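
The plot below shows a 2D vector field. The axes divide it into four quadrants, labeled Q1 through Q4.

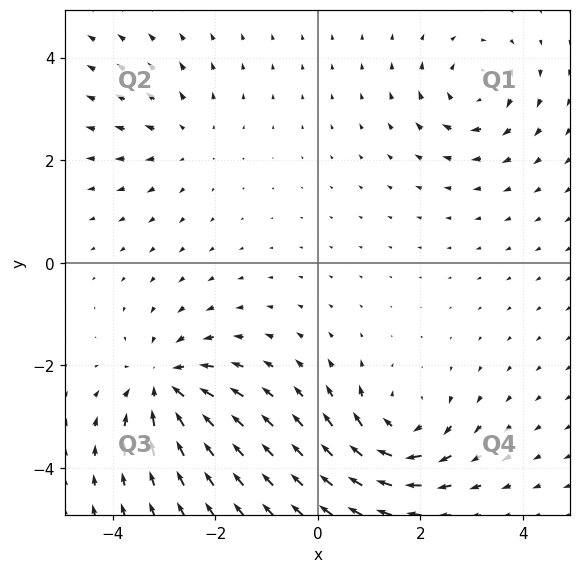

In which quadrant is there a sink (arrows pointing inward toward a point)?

Q3

The sink sits at approximately (-3.0, -2.4), which lies in quadrant Q3. The divergence there is about -5, negative as expected for a sink.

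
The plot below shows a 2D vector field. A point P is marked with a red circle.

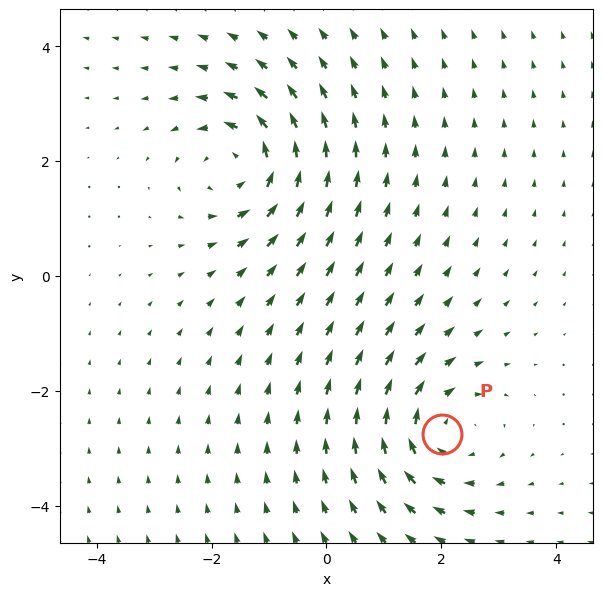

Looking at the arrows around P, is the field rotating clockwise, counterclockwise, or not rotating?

Near P at (2.0, -2.7) the arrows circulate clockwise. The curl (z-component) there is about -4; negative curl means clockwise rotation.

clockwise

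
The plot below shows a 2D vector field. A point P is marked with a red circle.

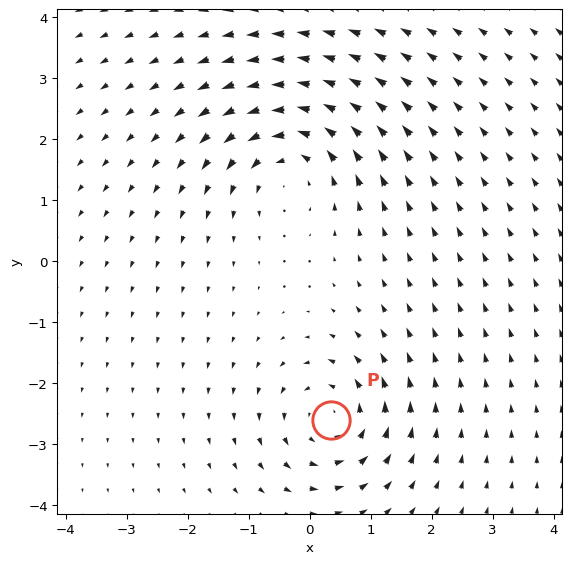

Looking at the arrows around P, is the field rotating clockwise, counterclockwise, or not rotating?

counterclockwise

Near P at (0.3, -2.6) the arrows circulate counterclockwise. The curl (z-component) there is about +4; positive curl means counterclockwise rotation.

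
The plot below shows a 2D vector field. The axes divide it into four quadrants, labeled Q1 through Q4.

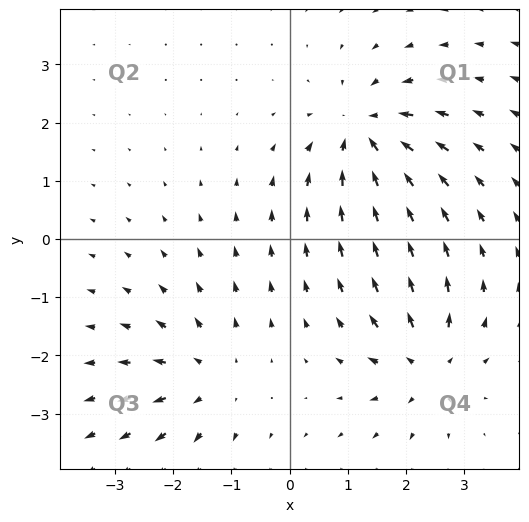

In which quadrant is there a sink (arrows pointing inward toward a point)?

Q1

The sink sits at approximately (1.3, 1.8), which lies in quadrant Q1. The divergence there is about -5, negative as expected for a sink.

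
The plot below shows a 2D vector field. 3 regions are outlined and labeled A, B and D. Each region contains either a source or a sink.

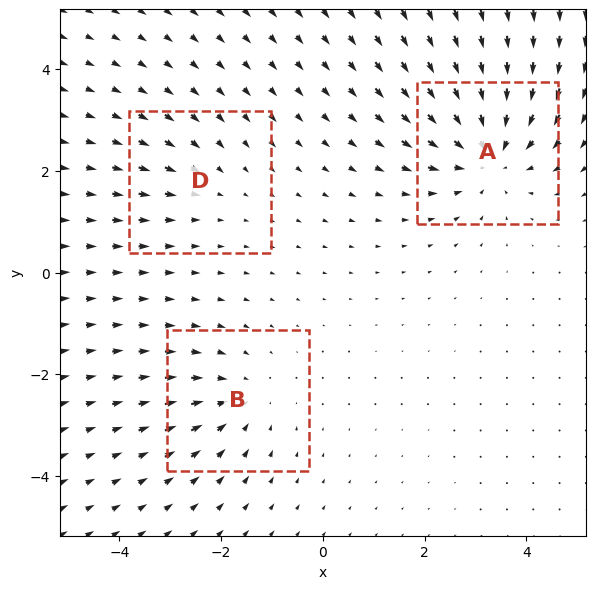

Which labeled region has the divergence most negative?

A

Divergence at each region's feature centre — A: about -5, B: about -3, D: about -2. Region A is most negative.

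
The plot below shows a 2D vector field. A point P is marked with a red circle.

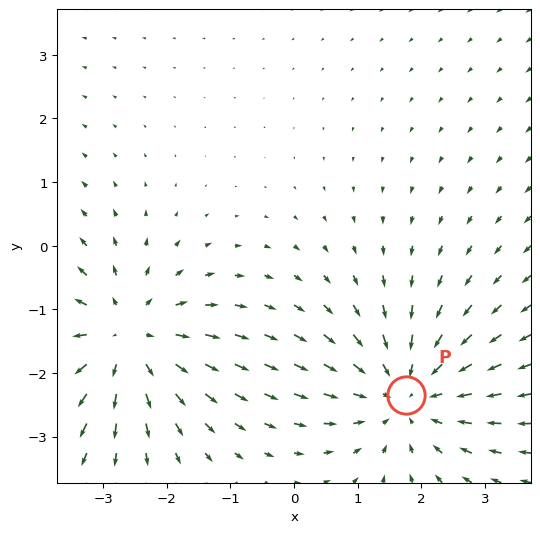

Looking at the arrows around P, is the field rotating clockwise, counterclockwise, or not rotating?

not rotating

Near P at (1.8, -2.4) the arrows show no circulation. The curl there is ≈0.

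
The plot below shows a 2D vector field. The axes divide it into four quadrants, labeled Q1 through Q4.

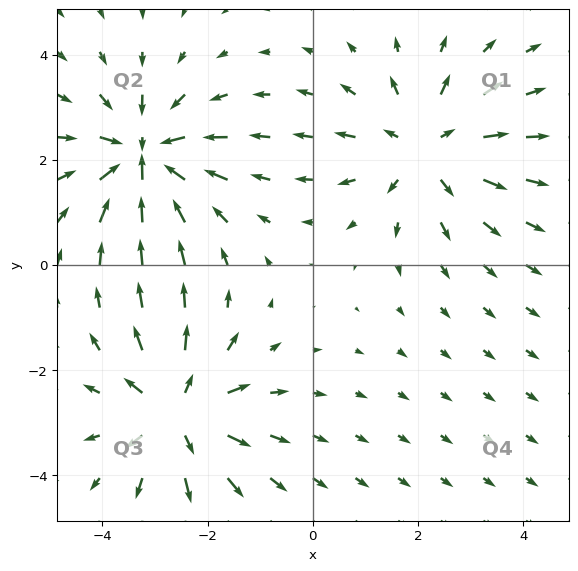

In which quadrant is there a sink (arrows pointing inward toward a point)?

Q2

The sink sits at approximately (-3.2, 2.1), which lies in quadrant Q2. The divergence there is about -4, negative as expected for a sink.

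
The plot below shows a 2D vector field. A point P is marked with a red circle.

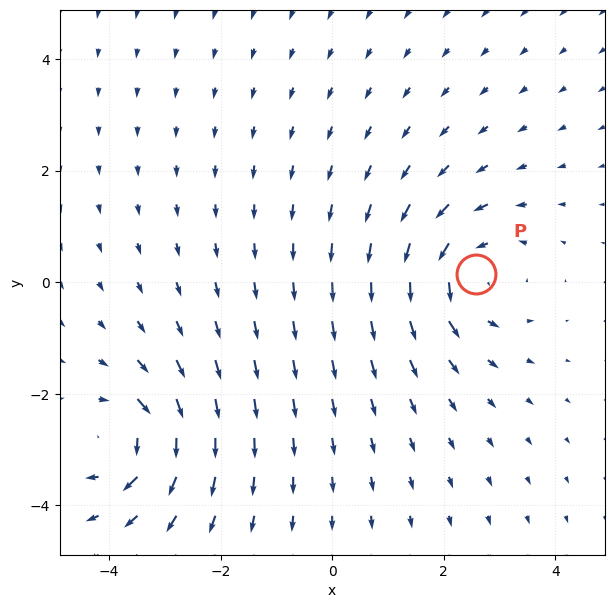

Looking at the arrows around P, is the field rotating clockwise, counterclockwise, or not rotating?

counterclockwise

Near P at (2.6, 0.1) the arrows circulate counterclockwise. The curl (z-component) there is about +4; positive curl means counterclockwise rotation.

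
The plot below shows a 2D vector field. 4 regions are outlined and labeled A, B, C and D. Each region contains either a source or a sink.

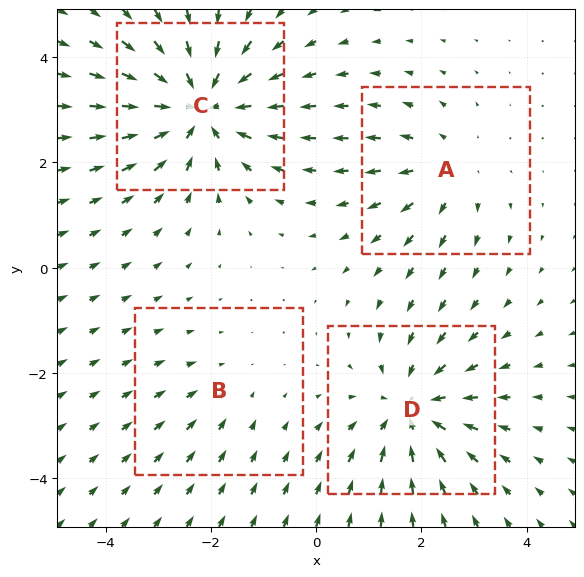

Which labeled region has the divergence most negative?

Divergence at each region's feature centre — A: about +3, B: about -2, C: about -6, D: about -5. Region C is most negative.

C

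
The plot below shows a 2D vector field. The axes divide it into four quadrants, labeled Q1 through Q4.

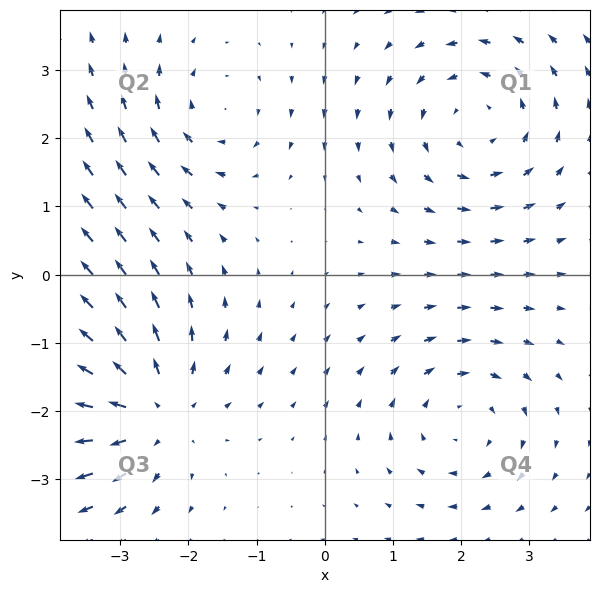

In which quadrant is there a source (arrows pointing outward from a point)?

Q3

The source sits at approximately (-2.6, -2.0), which lies in quadrant Q3. The divergence there is about +4, positive as expected for a source.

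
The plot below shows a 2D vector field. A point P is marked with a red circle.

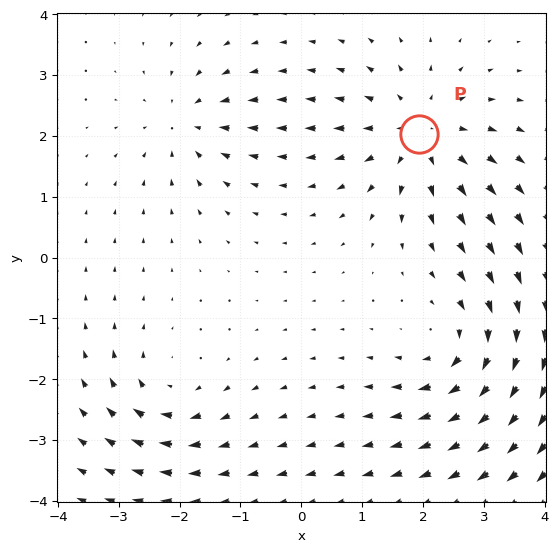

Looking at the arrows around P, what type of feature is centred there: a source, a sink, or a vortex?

source

At P (1.9, 2.0) the arrows spread outward. Divergence about +5, curl ≈0 — positive divergence with near-zero curl is a source.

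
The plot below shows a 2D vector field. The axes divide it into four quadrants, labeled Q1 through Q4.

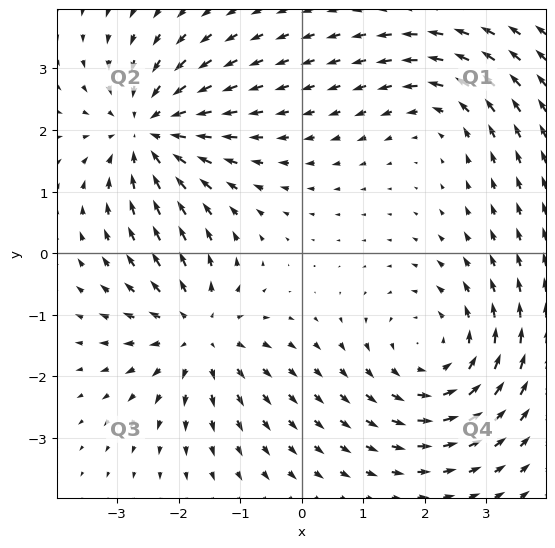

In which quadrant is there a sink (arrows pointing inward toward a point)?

The sink sits at approximately (-2.5, 2.0), which lies in quadrant Q2. The divergence there is about -5, negative as expected for a sink.

Q2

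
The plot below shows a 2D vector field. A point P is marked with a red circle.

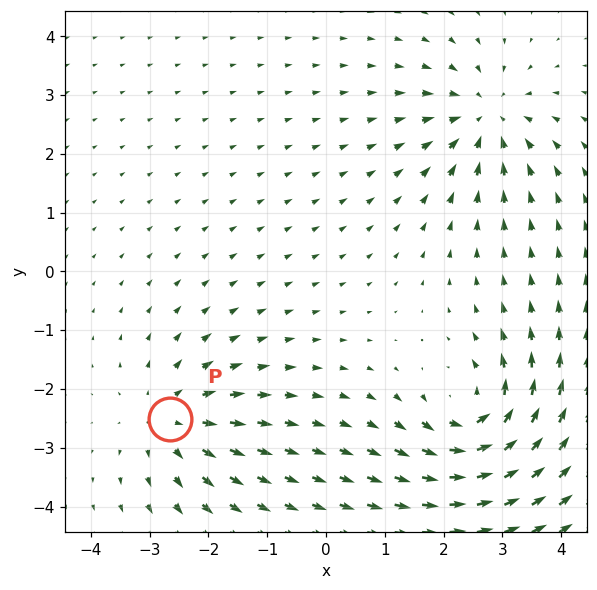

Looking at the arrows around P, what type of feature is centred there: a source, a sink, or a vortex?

source

At P (-2.6, -2.5) the arrows spread outward. Divergence about +4, curl ≈0 — positive divergence with near-zero curl is a source.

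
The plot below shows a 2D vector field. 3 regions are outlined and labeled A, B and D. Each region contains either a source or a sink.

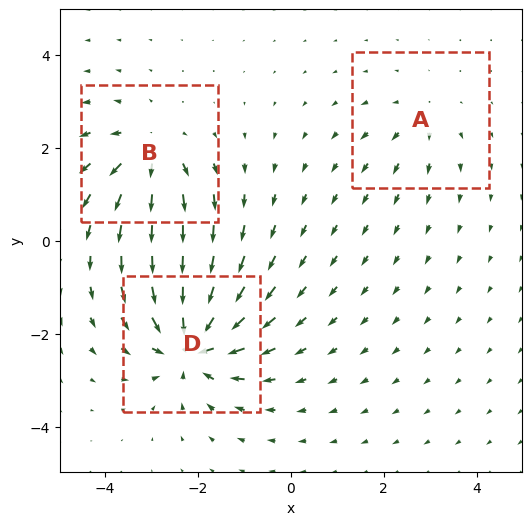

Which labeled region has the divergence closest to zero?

Divergence at each region's feature centre — A: about +2, B: about +4, D: about -6. Region A is closest to zero.

A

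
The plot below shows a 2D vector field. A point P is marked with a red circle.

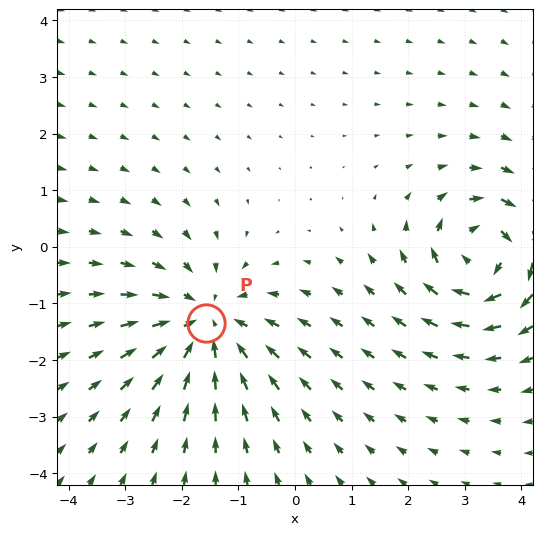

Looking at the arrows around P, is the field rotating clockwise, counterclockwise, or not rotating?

Near P at (-1.6, -1.3) the arrows show no circulation. The curl there is ≈0.

not rotating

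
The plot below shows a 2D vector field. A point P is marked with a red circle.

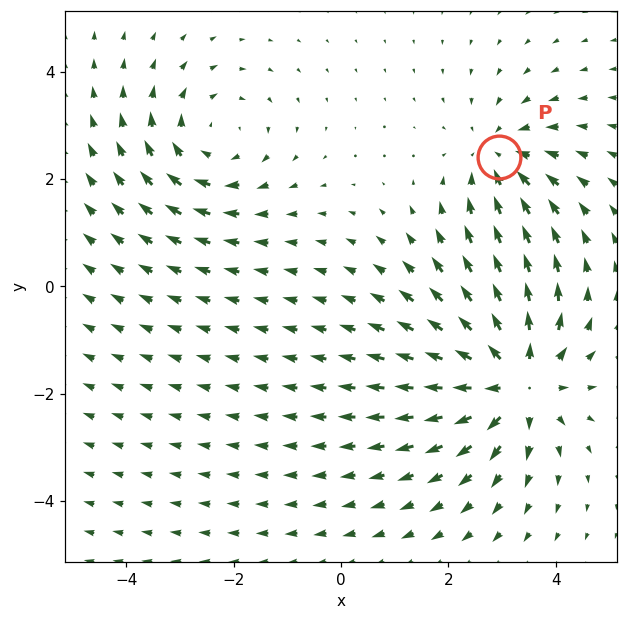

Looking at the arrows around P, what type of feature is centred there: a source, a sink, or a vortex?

sink

At P (2.9, 2.4) the arrows converge inward. Divergence about -3, curl ≈0 — negative divergence with near-zero curl is a sink.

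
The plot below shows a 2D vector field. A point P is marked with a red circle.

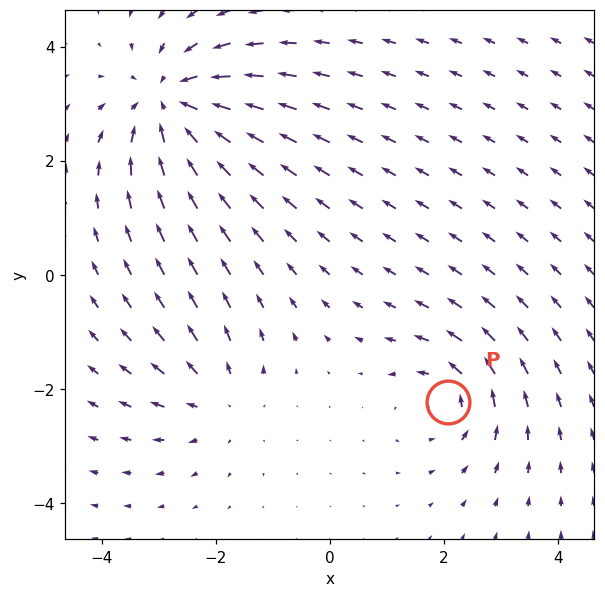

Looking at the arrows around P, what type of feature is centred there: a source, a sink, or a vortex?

At P (2.1, -2.2) the arrows circulate counterclockwise. Divergence ≈0, curl about +3 — near-zero divergence with nonzero curl is a vortex.

vortex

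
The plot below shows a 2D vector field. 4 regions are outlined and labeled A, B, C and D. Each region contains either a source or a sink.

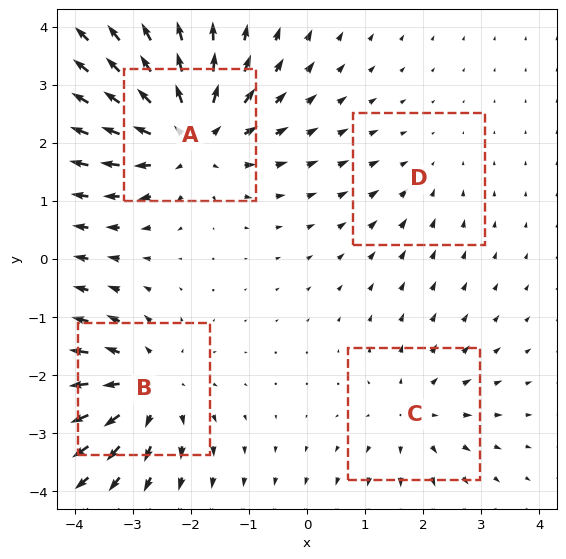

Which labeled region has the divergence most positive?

A

Divergence at each region's feature centre — A: about +7, B: about +5, C: about +3, D: about -2. Region A is most positive.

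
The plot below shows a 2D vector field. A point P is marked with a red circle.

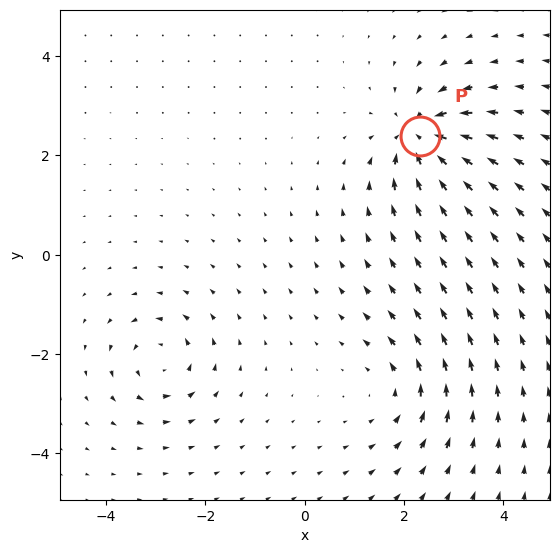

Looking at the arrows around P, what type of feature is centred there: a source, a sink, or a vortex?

sink

At P (2.3, 2.4) the arrows converge inward. Divergence about -7, curl ≈0 — negative divergence with near-zero curl is a sink.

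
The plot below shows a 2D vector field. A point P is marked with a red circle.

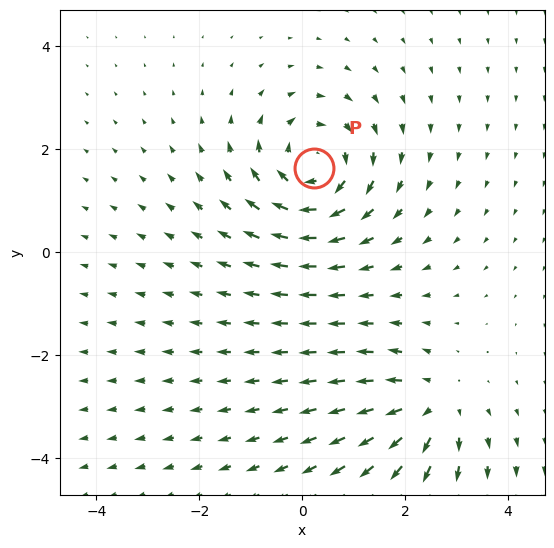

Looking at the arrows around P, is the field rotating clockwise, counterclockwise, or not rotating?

clockwise

Near P at (0.2, 1.6) the arrows circulate clockwise. The curl (z-component) there is about -4; negative curl means clockwise rotation.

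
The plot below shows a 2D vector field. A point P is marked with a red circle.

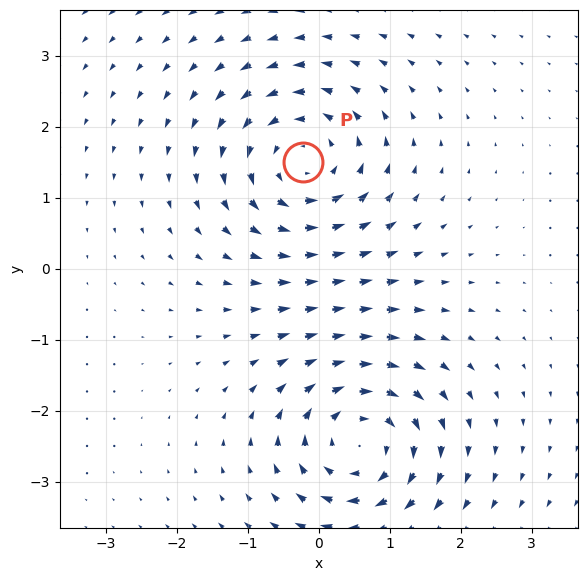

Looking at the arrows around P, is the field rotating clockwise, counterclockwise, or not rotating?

Near P at (-0.2, 1.5) the arrows circulate counterclockwise. The curl (z-component) there is about +4; positive curl means counterclockwise rotation.

counterclockwise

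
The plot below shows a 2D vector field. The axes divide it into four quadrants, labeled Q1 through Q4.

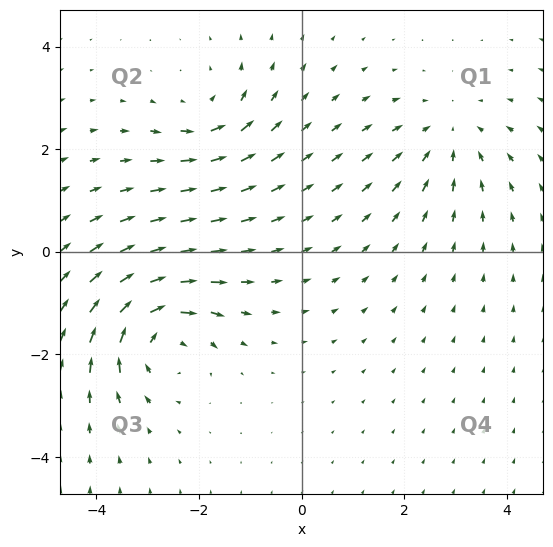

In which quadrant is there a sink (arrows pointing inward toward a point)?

The sink sits at approximately (2.9, 2.3), which lies in quadrant Q1. The divergence there is about -3, negative as expected for a sink.

Q1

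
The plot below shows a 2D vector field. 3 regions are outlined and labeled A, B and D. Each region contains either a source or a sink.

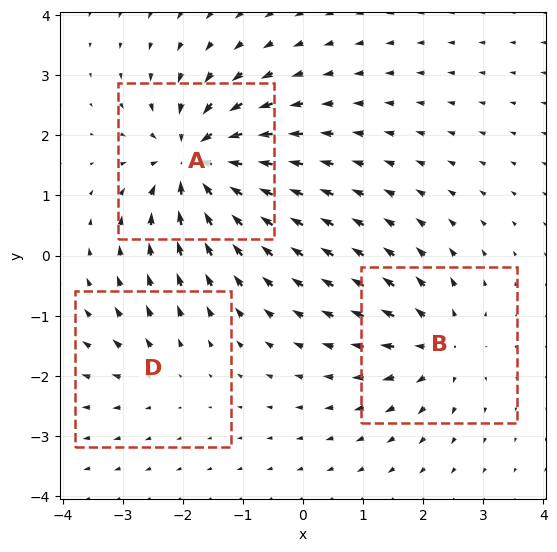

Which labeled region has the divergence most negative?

Divergence at each region's feature centre — A: about -6, B: about +4, D: about +2. Region A is most negative.

A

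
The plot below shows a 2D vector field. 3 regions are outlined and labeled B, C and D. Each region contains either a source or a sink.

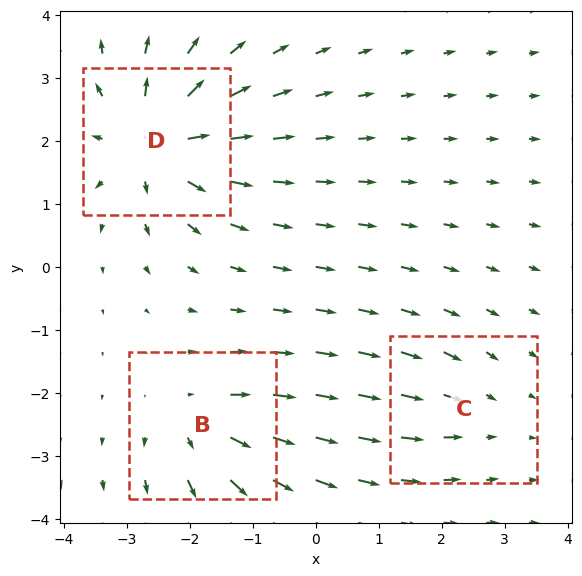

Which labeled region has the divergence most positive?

Divergence at each region's feature centre — B: about +4, C: about -2, D: about +6. Region D is most positive.

D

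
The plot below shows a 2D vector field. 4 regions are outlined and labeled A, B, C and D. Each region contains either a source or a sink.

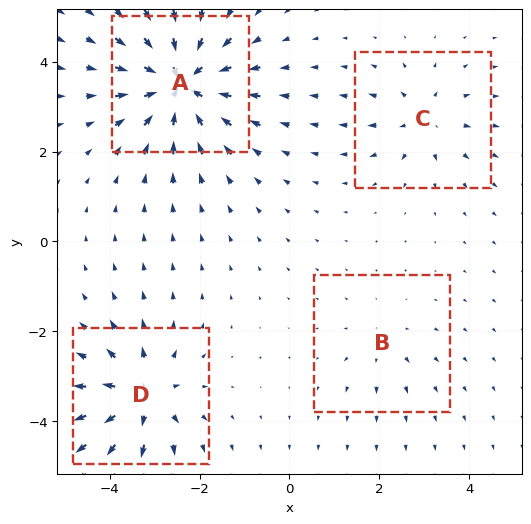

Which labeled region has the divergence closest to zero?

B

Divergence at each region's feature centre — A: about -8, B: about +2, C: about +4, D: about +6. Region B is closest to zero.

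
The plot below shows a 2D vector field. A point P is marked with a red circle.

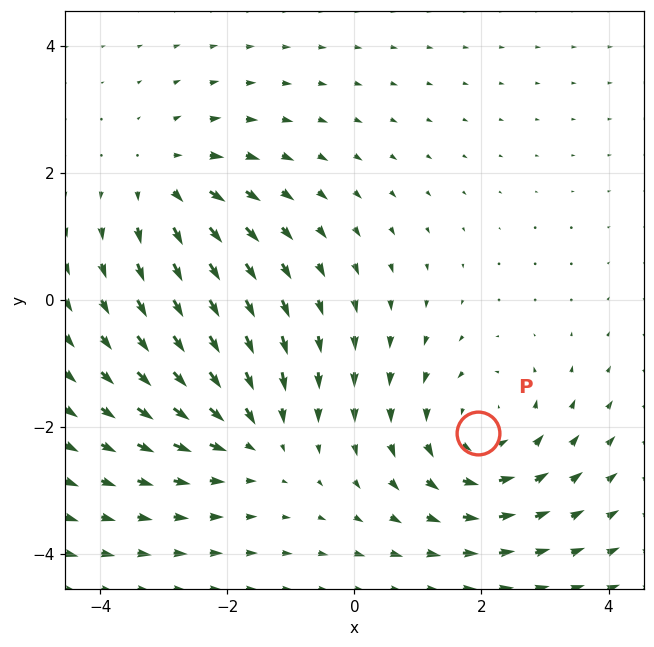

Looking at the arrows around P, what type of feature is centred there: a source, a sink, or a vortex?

At P (1.9, -2.1) the arrows circulate counterclockwise. Divergence ≈0, curl about +3 — near-zero divergence with nonzero curl is a vortex.

vortex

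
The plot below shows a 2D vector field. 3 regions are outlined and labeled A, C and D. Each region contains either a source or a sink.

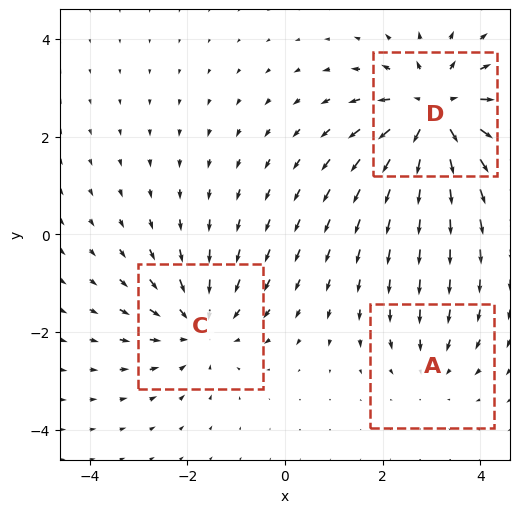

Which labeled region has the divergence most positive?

Divergence at each region's feature centre — A: about -2, C: about -3, D: about +4. Region D is most positive.

D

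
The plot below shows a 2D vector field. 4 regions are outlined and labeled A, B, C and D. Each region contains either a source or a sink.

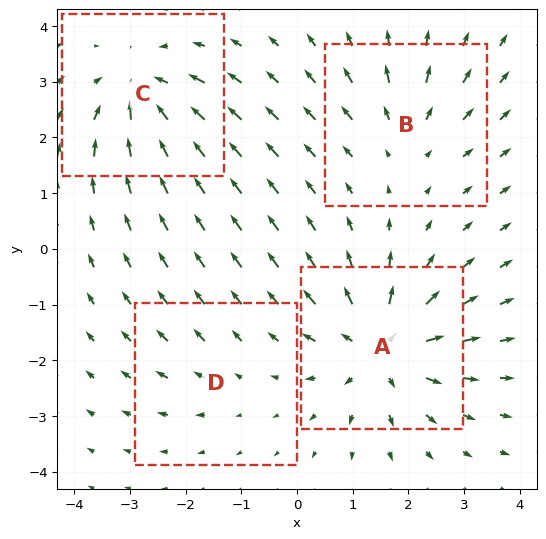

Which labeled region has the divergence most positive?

Divergence at each region's feature centre — A: about +7, B: about +3, C: about -5, D: about +2. Region A is most positive.

A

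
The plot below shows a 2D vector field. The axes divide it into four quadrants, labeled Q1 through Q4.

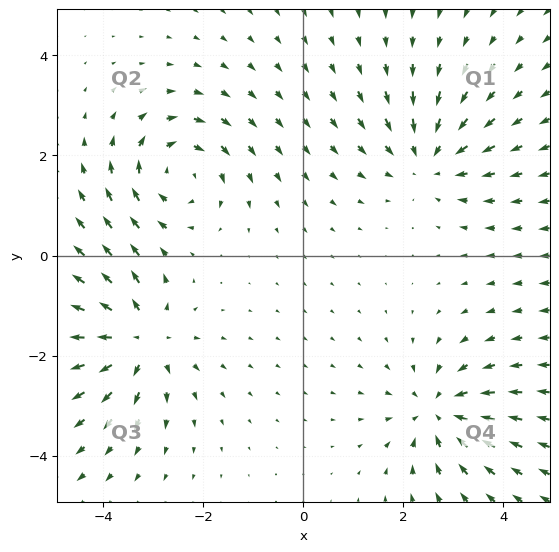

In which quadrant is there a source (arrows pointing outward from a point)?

Q3

The source sits at approximately (-3.3, -1.7), which lies in quadrant Q3. The divergence there is about +5, positive as expected for a source.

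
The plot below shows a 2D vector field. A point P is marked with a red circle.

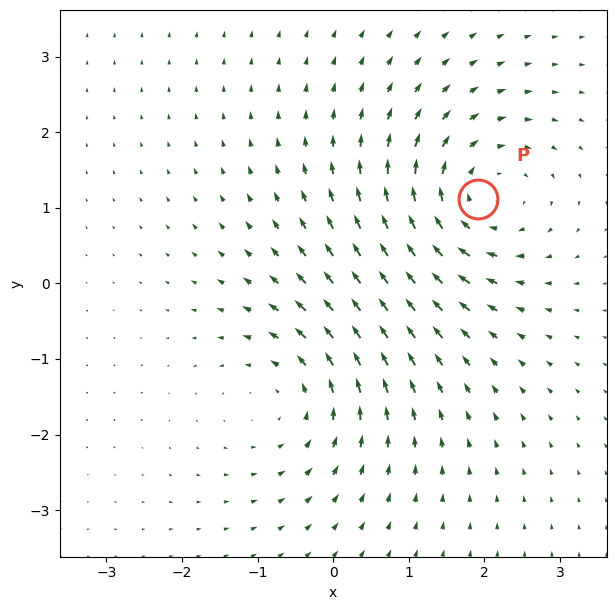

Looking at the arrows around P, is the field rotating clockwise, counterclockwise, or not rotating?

clockwise

Near P at (1.9, 1.1) the arrows circulate clockwise. The curl (z-component) there is about -3; negative curl means clockwise rotation.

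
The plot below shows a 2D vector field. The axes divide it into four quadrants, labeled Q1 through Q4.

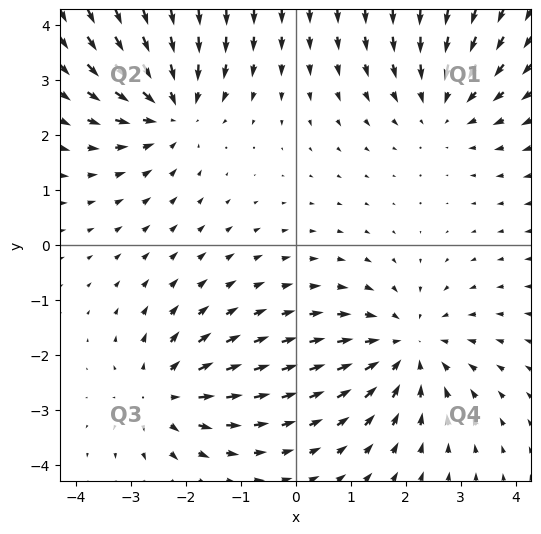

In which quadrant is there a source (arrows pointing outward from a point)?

Q3

The source sits at approximately (-2.4, -2.7), which lies in quadrant Q3. The divergence there is about +3, positive as expected for a source.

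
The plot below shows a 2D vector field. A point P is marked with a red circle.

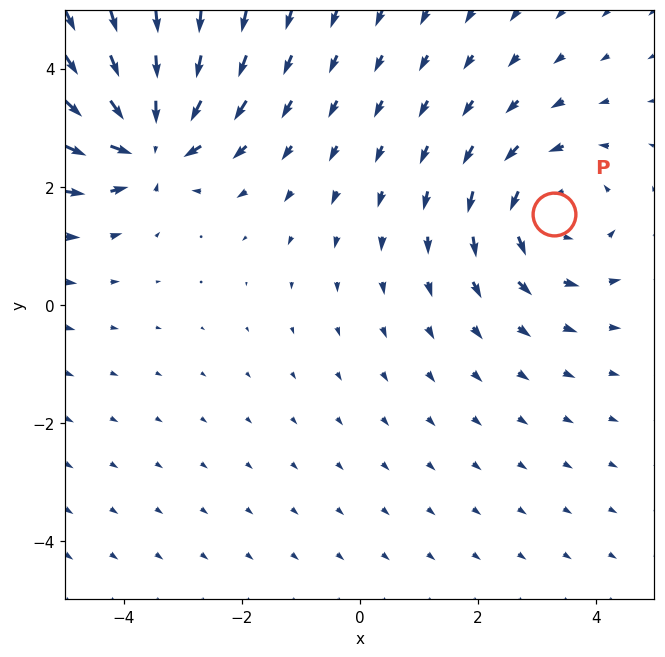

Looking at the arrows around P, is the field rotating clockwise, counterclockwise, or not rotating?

counterclockwise

Near P at (3.3, 1.5) the arrows circulate counterclockwise. The curl (z-component) there is about +3; positive curl means counterclockwise rotation.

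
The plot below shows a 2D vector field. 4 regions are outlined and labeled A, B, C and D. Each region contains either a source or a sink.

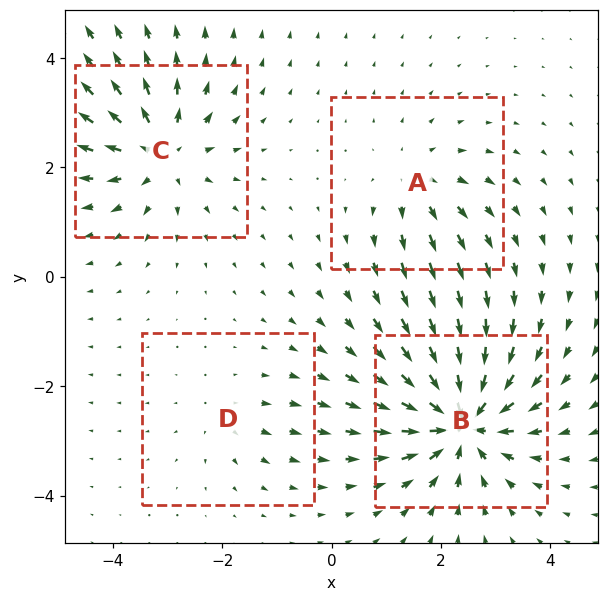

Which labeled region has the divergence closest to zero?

Divergence at each region's feature centre — A: about +4, B: about -8, C: about +6, D: about +2. Region D is closest to zero.

D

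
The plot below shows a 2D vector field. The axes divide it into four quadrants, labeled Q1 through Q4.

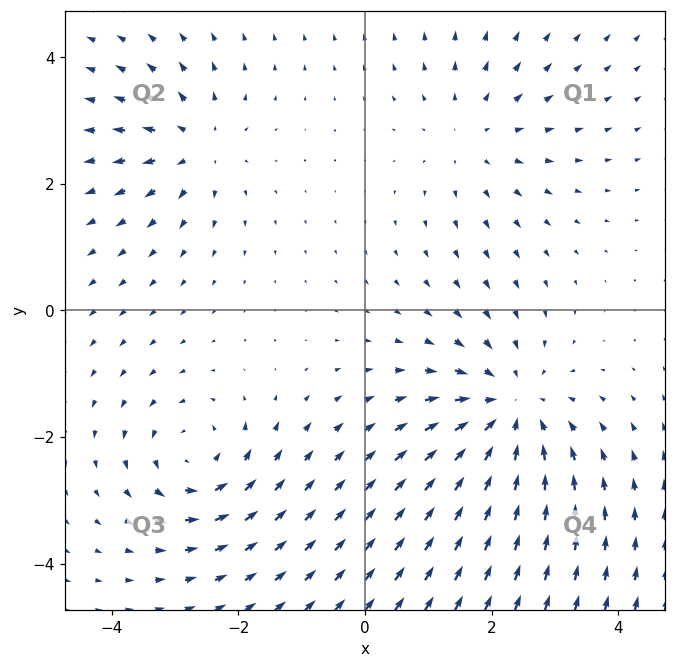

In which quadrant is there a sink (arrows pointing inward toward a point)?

The sink sits at approximately (2.3, -1.6), which lies in quadrant Q4. The divergence there is about -4, negative as expected for a sink.

Q4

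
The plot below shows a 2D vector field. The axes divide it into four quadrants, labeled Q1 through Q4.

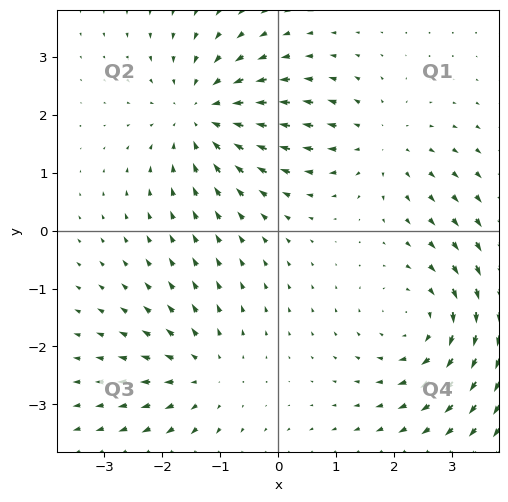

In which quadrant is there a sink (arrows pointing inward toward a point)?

Q2

The sink sits at approximately (-1.3, 2.0), which lies in quadrant Q2. The divergence there is about -4, negative as expected for a sink.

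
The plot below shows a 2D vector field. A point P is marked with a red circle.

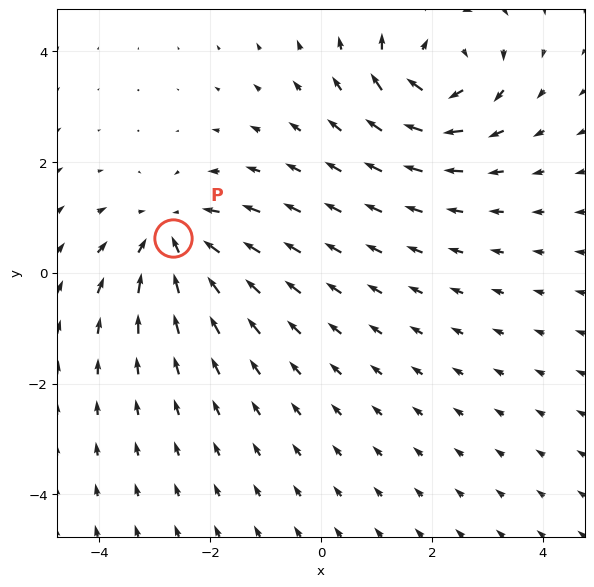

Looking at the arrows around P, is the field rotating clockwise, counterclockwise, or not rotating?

not rotating

Near P at (-2.7, 0.6) the arrows show no circulation. The curl there is ≈0.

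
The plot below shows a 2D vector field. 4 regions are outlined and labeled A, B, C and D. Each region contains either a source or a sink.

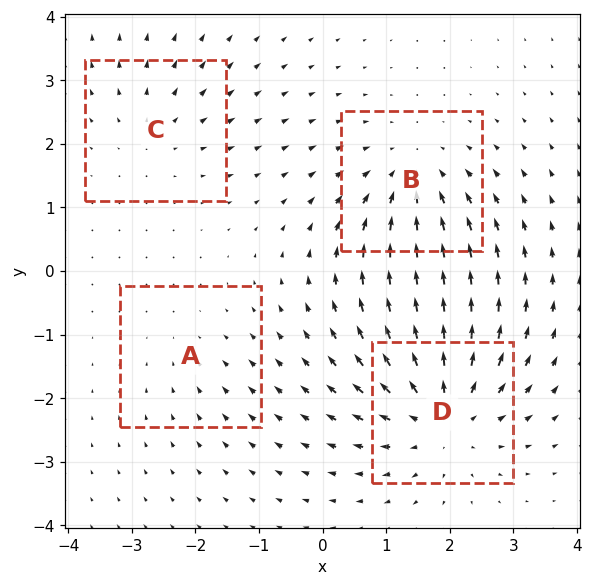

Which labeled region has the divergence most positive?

Divergence at each region's feature centre — A: about -2, B: about -4, C: about +3, D: about +6. Region D is most positive.

D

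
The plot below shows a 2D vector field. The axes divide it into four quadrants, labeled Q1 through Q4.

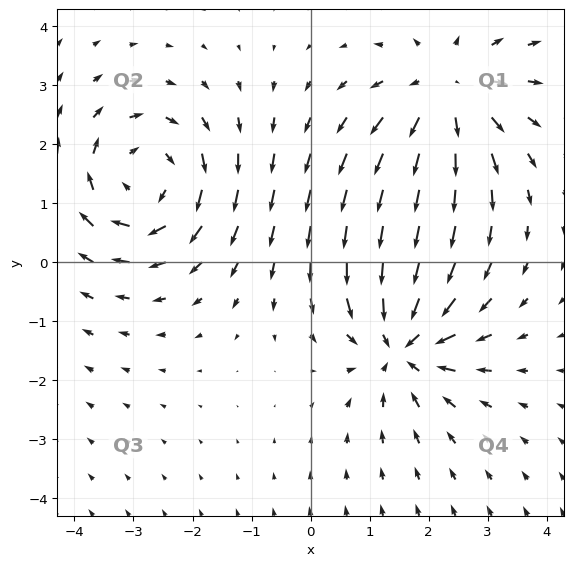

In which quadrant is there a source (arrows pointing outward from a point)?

The source sits at approximately (2.3, 2.9), which lies in quadrant Q1. The divergence there is about +3, positive as expected for a source.

Q1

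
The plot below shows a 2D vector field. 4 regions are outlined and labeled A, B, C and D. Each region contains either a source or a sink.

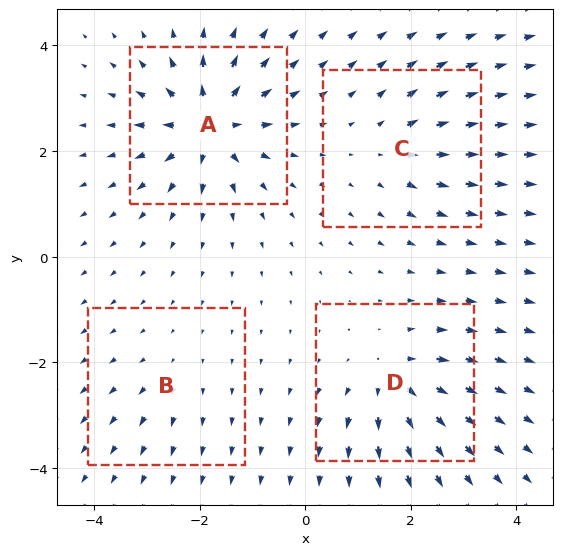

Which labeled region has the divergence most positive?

Divergence at each region's feature centre — A: about +9, B: about +2, C: about +4, D: about +6. Region A is most positive.

A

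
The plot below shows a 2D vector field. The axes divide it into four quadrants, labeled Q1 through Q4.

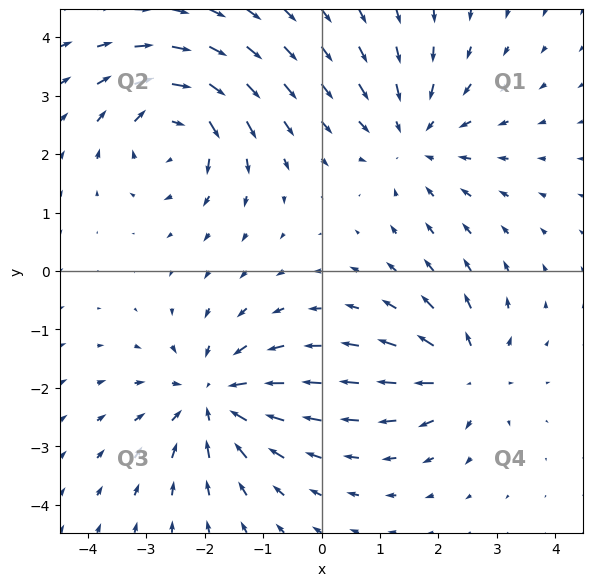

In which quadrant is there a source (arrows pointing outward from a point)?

Q4

The source sits at approximately (2.5, -1.8), which lies in quadrant Q4. The divergence there is about +5, positive as expected for a source.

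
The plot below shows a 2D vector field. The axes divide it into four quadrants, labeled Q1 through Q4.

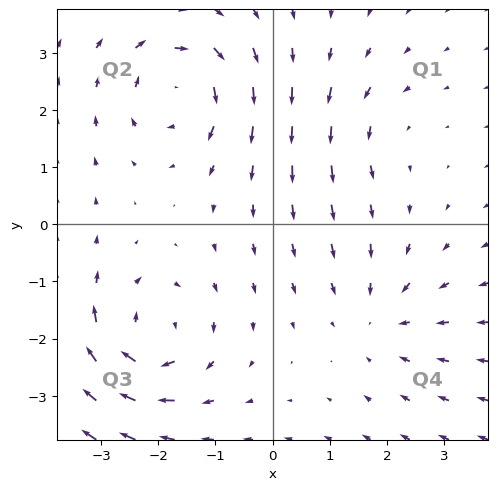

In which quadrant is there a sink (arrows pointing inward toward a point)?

The sink sits at approximately (1.9, -1.6), which lies in quadrant Q4. The divergence there is about -3, negative as expected for a sink.

Q4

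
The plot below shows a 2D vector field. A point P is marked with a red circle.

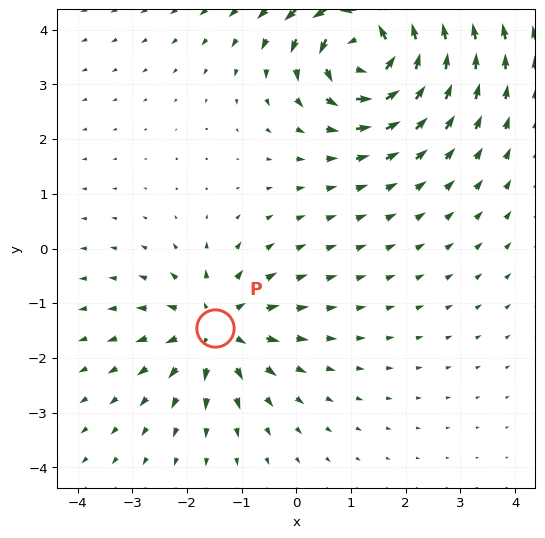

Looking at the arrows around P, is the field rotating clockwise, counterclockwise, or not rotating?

not rotating

Near P at (-1.5, -1.5) the arrows show no circulation. The curl there is ≈0.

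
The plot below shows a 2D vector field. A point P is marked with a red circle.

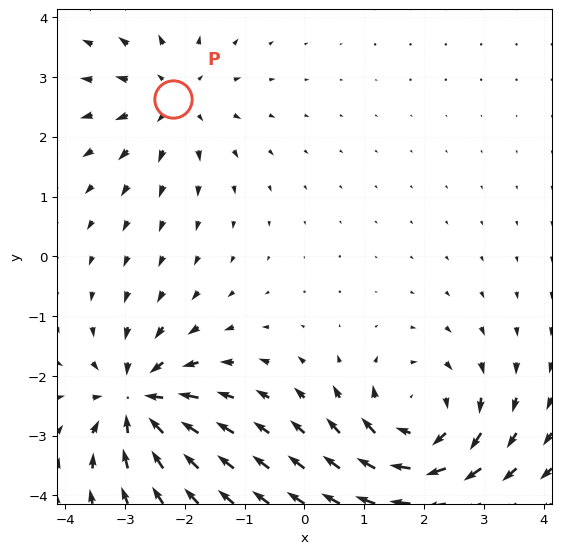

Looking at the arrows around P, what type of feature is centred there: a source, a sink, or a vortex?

source

At P (-2.2, 2.6) the arrows spread outward. Divergence about +3, curl ≈0 — positive divergence with near-zero curl is a source.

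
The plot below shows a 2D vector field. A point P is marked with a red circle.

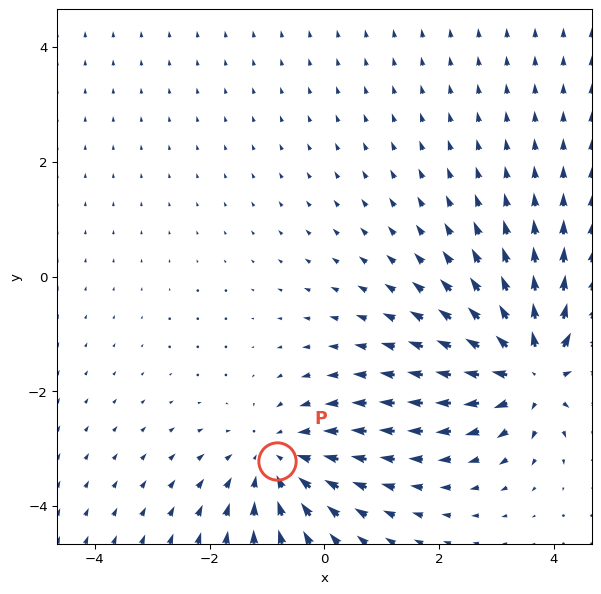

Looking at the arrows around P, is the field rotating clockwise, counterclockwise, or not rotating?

not rotating

Near P at (-0.8, -3.2) the arrows show no circulation. The curl there is ≈0.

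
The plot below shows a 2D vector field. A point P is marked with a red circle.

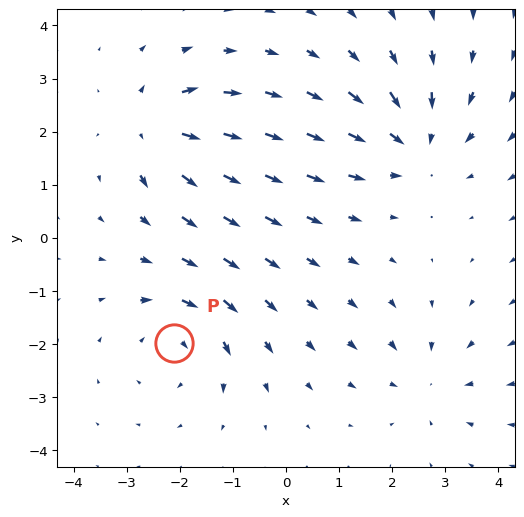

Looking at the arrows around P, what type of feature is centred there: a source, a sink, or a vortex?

vortex

At P (-2.1, -2.0) the arrows circulate clockwise. Divergence ≈0, curl about -4 — near-zero divergence with nonzero curl is a vortex.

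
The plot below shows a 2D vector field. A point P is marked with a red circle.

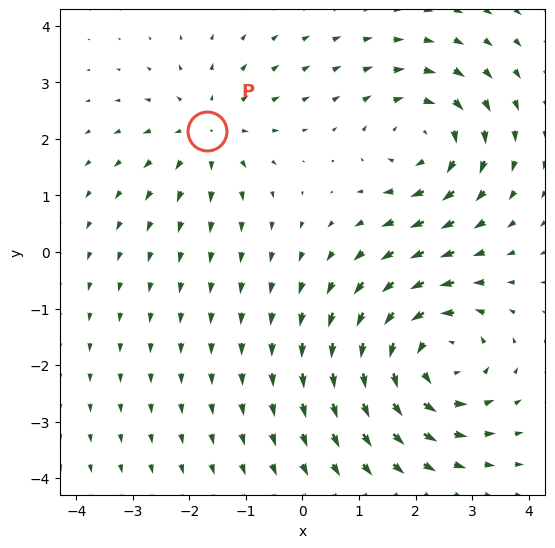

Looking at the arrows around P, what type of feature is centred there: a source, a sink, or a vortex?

At P (-1.7, 2.1) the arrows spread outward. Divergence about +3, curl ≈0 — positive divergence with near-zero curl is a source.

source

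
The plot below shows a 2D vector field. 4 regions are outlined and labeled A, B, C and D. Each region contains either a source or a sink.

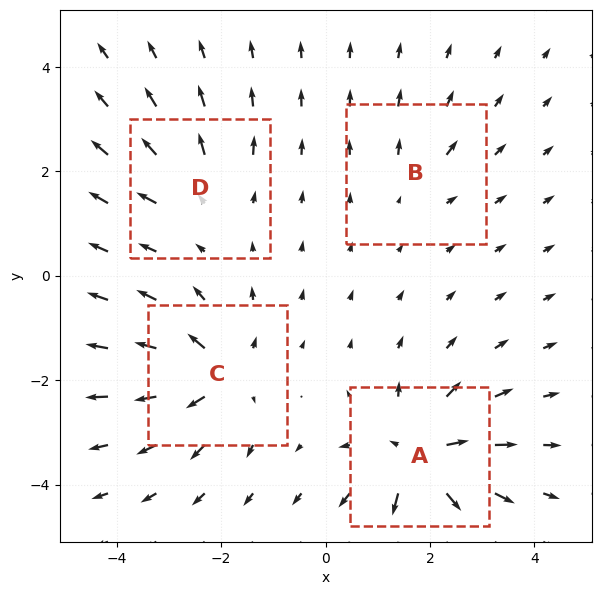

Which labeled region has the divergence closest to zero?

Divergence at each region's feature centre — A: about +8, B: about +3, C: about +7, D: about +4. Region B is closest to zero.

B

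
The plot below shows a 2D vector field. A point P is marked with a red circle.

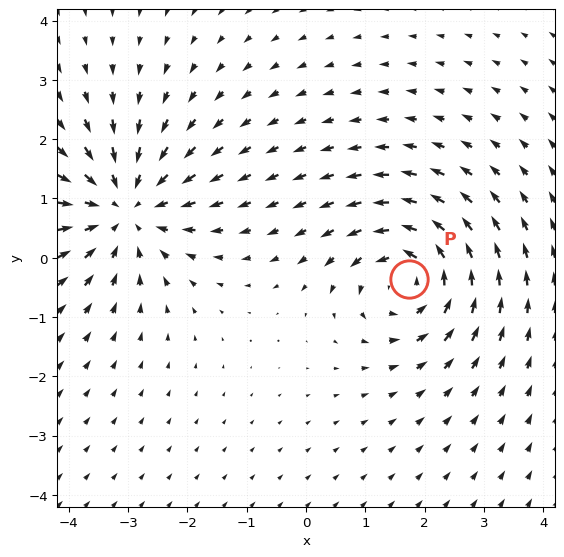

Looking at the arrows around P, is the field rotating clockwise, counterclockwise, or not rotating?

counterclockwise

Near P at (1.7, -0.4) the arrows circulate counterclockwise. The curl (z-component) there is about +5; positive curl means counterclockwise rotation.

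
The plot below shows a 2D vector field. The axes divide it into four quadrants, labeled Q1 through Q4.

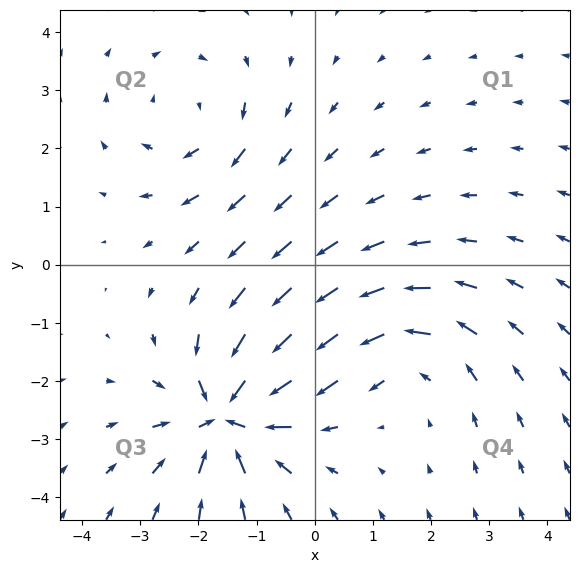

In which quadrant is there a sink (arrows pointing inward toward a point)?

The sink sits at approximately (-1.5, -2.6), which lies in quadrant Q3. The divergence there is about -6, negative as expected for a sink.

Q3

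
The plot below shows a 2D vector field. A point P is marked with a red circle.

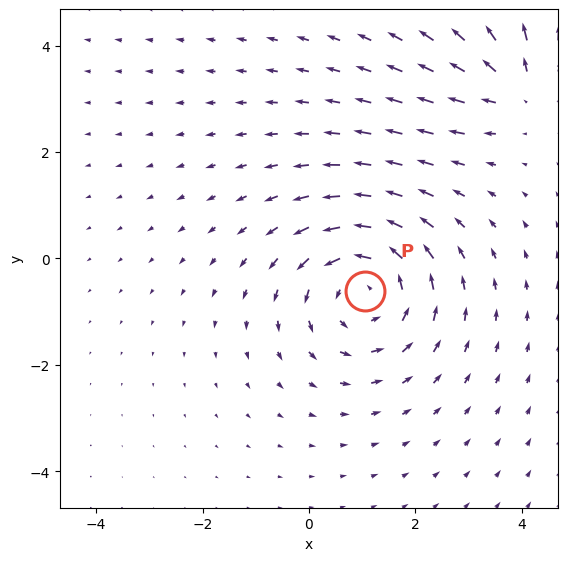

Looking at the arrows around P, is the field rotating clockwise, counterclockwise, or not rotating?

Near P at (1.1, -0.6) the arrows circulate counterclockwise. The curl (z-component) there is about +4; positive curl means counterclockwise rotation.

counterclockwise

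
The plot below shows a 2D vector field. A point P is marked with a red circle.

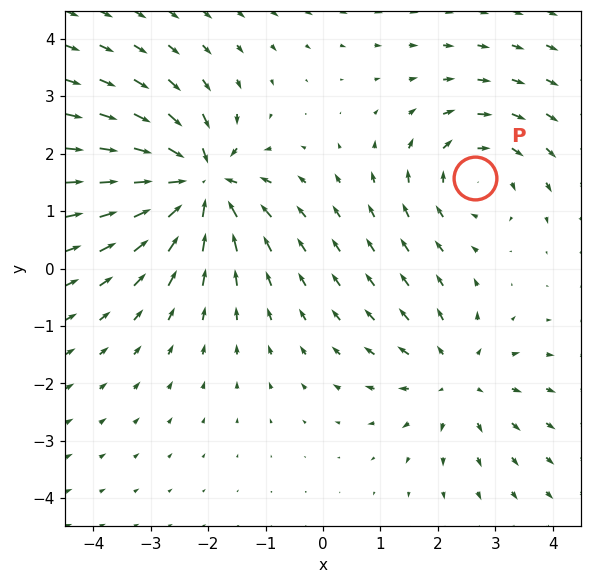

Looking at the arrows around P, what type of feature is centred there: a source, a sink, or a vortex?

At P (2.6, 1.6) the arrows circulate clockwise. Divergence ≈0, curl about -3 — near-zero divergence with nonzero curl is a vortex.

vortex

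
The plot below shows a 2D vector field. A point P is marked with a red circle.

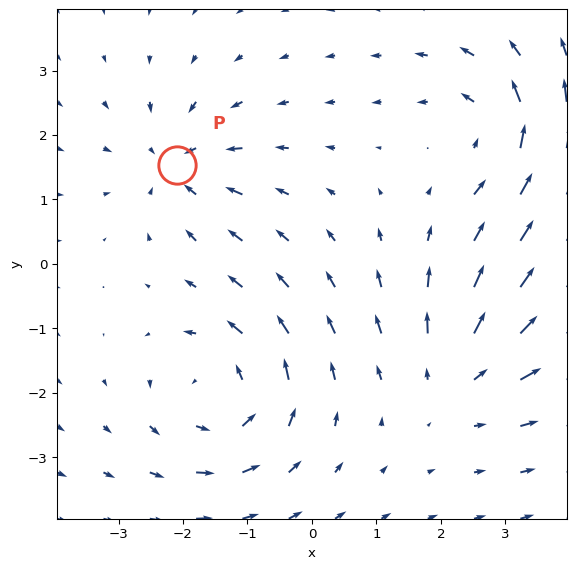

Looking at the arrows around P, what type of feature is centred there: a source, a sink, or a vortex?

sink

At P (-2.1, 1.5) the arrows converge inward. Divergence about -4, curl ≈0 — negative divergence with near-zero curl is a sink.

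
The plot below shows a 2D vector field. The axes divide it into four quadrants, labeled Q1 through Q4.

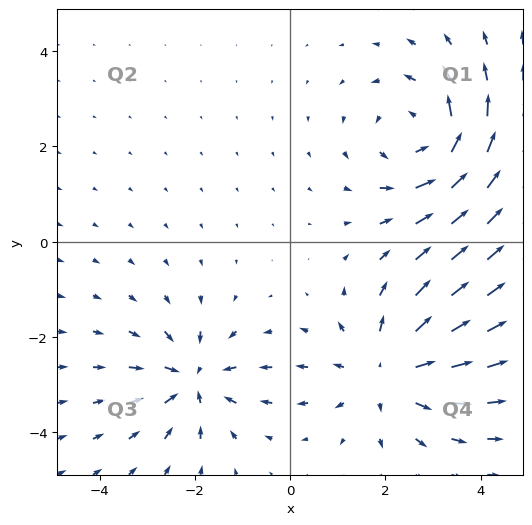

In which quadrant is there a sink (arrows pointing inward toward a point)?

Q3

The sink sits at approximately (-2.0, -2.9), which lies in quadrant Q3. The divergence there is about -5, negative as expected for a sink.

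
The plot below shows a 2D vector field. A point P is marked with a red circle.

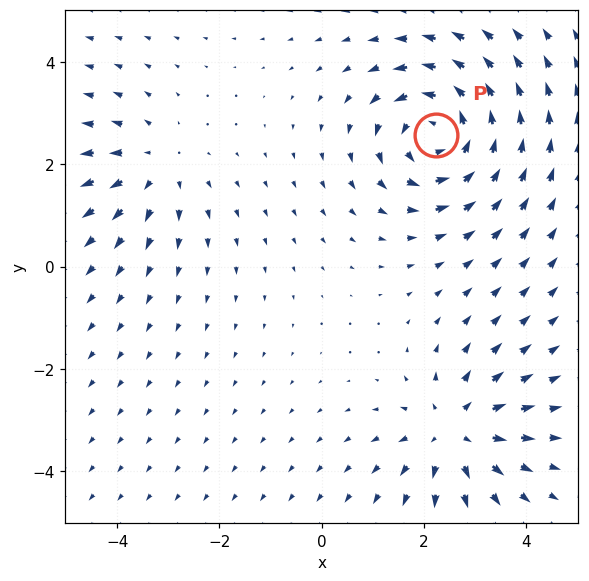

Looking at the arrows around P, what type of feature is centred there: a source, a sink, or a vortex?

At P (2.2, 2.6) the arrows circulate counterclockwise. Divergence ≈0, curl about +5 — near-zero divergence with nonzero curl is a vortex.

vortex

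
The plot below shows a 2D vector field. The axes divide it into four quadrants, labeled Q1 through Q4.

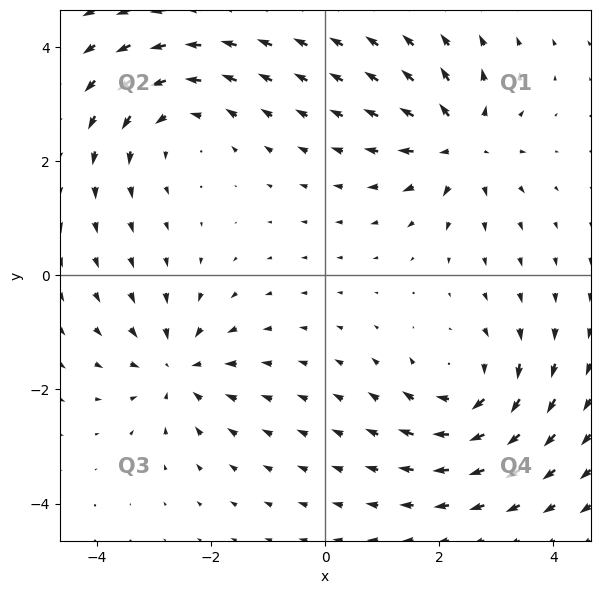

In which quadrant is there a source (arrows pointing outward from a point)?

The source sits at approximately (2.4, 2.3), which lies in quadrant Q1. The divergence there is about +5, positive as expected for a source.

Q1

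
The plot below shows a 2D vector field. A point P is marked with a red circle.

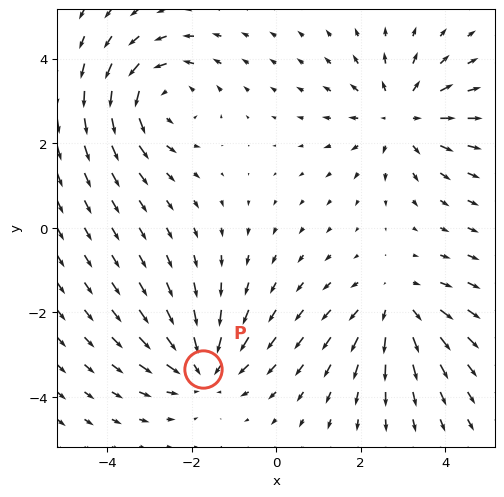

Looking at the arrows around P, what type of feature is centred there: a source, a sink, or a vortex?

sink

At P (-1.7, -3.3) the arrows converge inward. Divergence about -3, curl ≈0 — negative divergence with near-zero curl is a sink.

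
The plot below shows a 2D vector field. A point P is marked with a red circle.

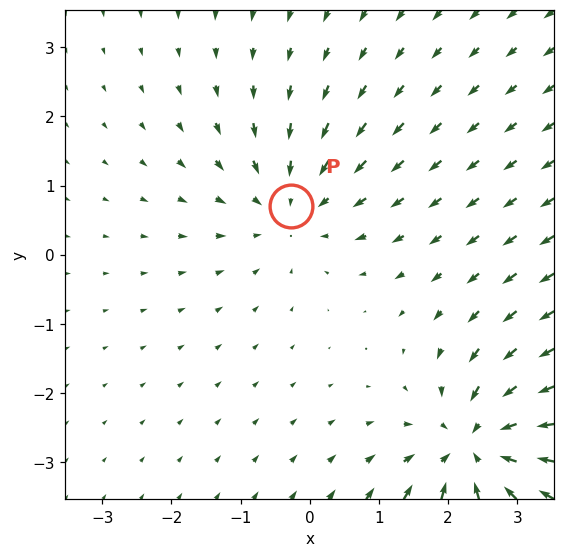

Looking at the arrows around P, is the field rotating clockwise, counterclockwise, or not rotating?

not rotating

Near P at (-0.3, 0.7) the arrows show no circulation. The curl there is ≈0.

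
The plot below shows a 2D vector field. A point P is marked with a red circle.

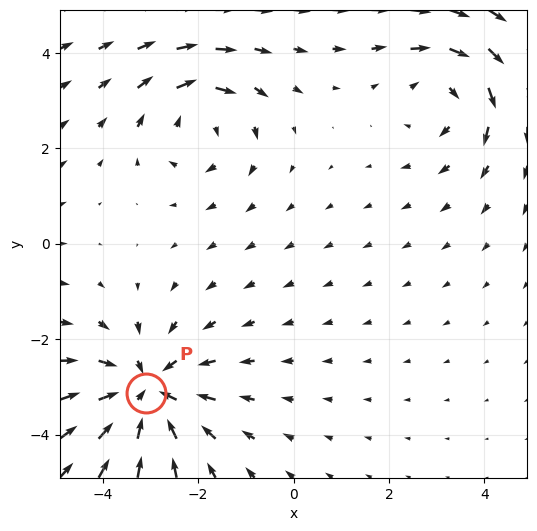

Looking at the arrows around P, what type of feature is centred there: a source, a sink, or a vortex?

At P (-3.1, -3.1) the arrows converge inward. Divergence about -4, curl ≈0 — negative divergence with near-zero curl is a sink.

sink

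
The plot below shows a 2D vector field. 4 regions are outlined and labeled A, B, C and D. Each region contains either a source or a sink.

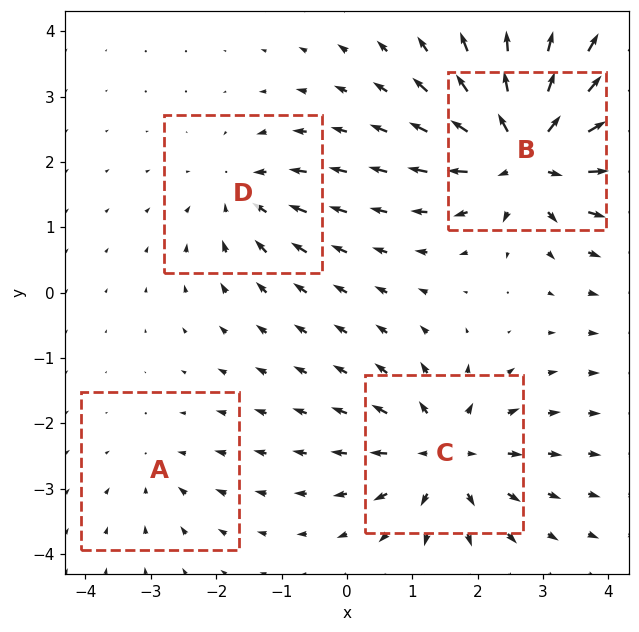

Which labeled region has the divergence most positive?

B

Divergence at each region's feature centre — A: about -2, B: about +8, C: about +6, D: about -4. Region B is most positive.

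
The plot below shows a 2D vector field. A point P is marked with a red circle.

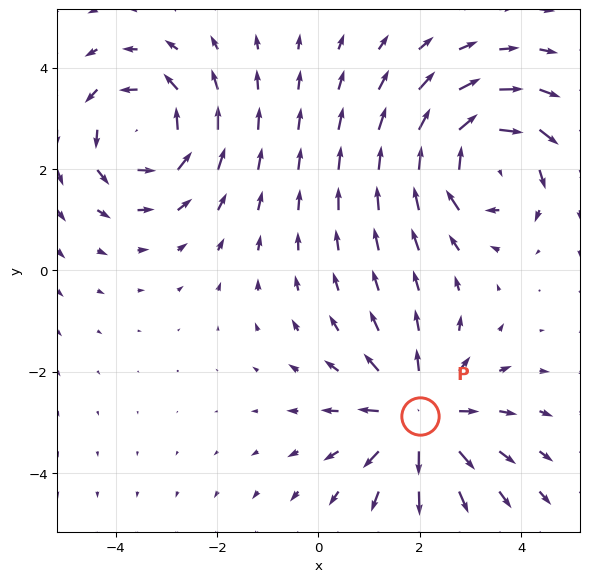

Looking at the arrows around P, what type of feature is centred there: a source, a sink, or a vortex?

At P (2.0, -2.9) the arrows spread outward. Divergence about +4, curl ≈0 — positive divergence with near-zero curl is a source.

source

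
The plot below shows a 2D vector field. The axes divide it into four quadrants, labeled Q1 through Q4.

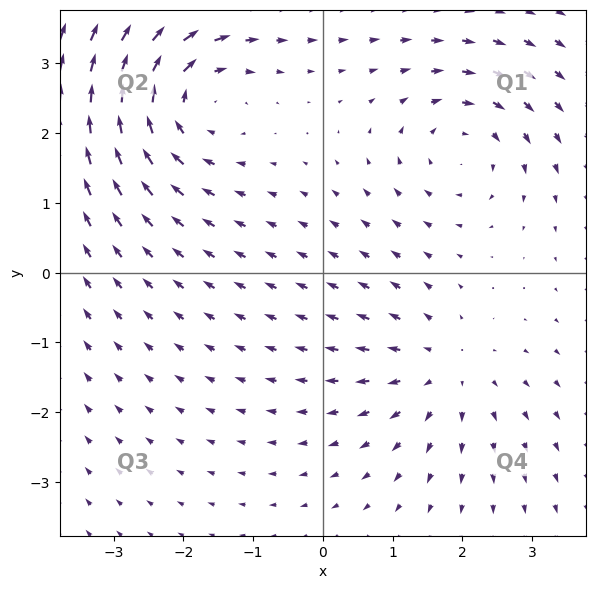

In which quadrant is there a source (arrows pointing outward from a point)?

Q4

The source sits at approximately (1.7, -1.4), which lies in quadrant Q4. The divergence there is about +3, positive as expected for a source.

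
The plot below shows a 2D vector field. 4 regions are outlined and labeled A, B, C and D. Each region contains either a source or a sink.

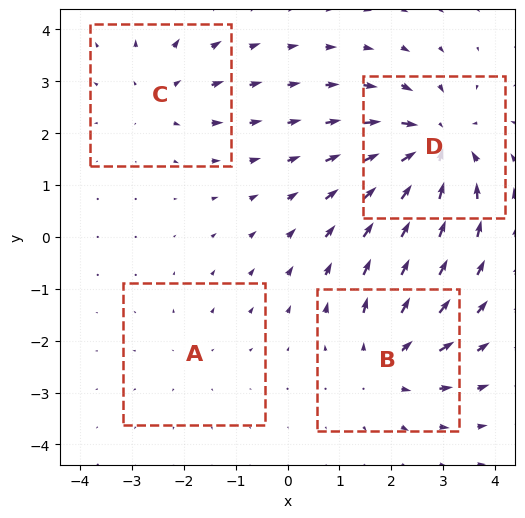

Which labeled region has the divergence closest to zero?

A

Divergence at each region's feature centre — A: about +2, B: about +4, C: about +3, D: about -6. Region A is closest to zero.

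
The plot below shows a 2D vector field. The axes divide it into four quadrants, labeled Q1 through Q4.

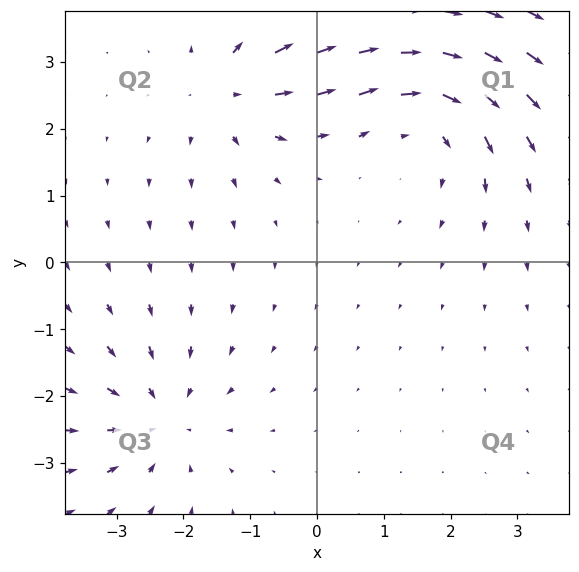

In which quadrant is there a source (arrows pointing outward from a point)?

Q2

The source sits at approximately (-1.3, 2.6), which lies in quadrant Q2. The divergence there is about +4, positive as expected for a source.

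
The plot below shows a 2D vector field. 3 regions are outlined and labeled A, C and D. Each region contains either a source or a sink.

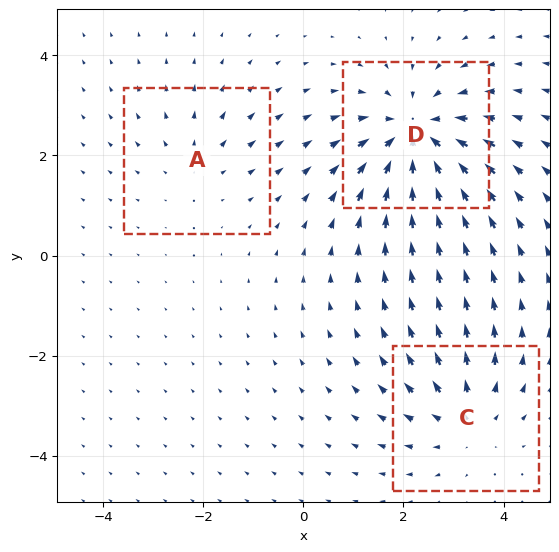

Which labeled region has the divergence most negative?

D

Divergence at each region's feature centre — A: about +2, C: about +3, D: about -5. Region D is most negative.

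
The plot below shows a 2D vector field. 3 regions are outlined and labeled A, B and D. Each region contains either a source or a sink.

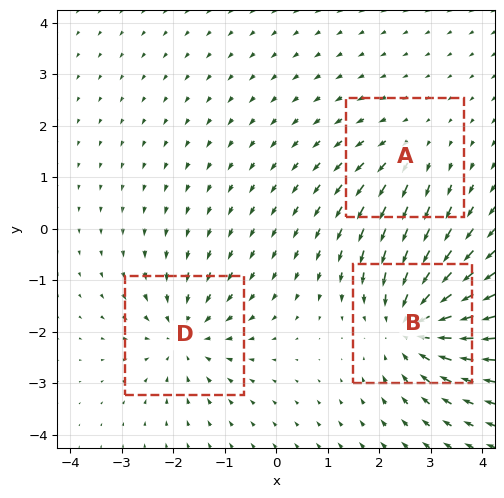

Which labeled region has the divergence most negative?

B

Divergence at each region's feature centre — A: about +2, B: about -5, D: about -3. Region B is most negative.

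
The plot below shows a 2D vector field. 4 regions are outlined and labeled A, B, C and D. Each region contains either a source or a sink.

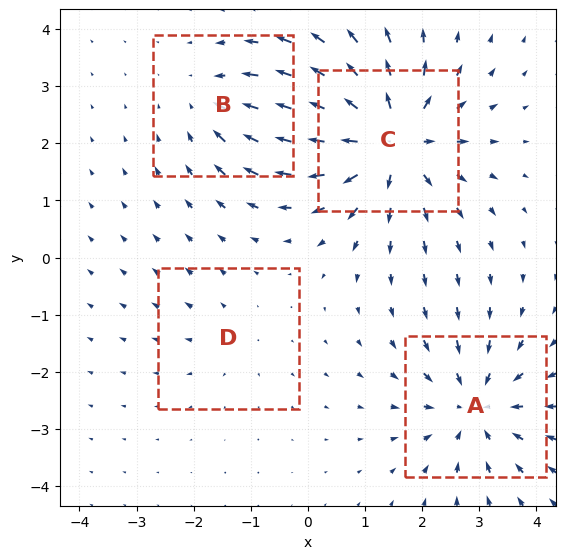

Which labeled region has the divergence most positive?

C

Divergence at each region's feature centre — A: about -5, B: about -4, C: about +8, D: about +2. Region C is most positive.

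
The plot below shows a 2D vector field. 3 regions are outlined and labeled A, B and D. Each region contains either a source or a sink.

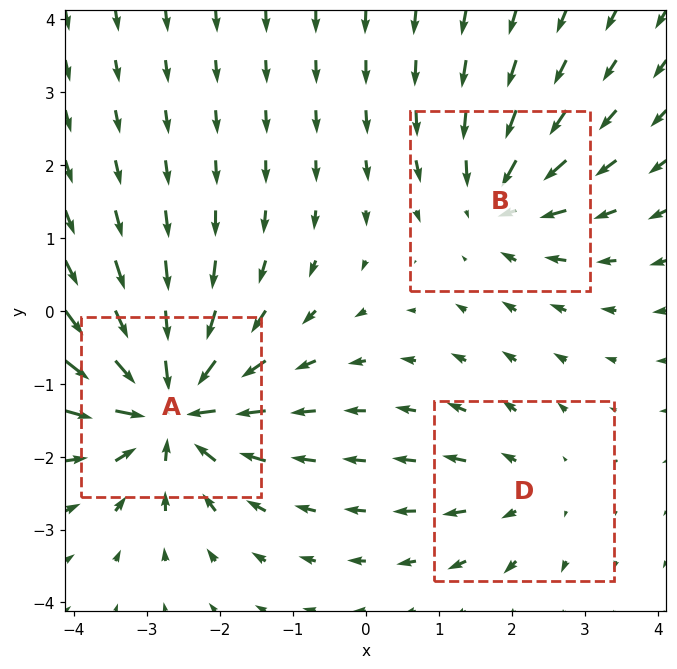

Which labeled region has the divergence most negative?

Divergence at each region's feature centre — A: about -6, B: about -4, D: about +2. Region A is most negative.

A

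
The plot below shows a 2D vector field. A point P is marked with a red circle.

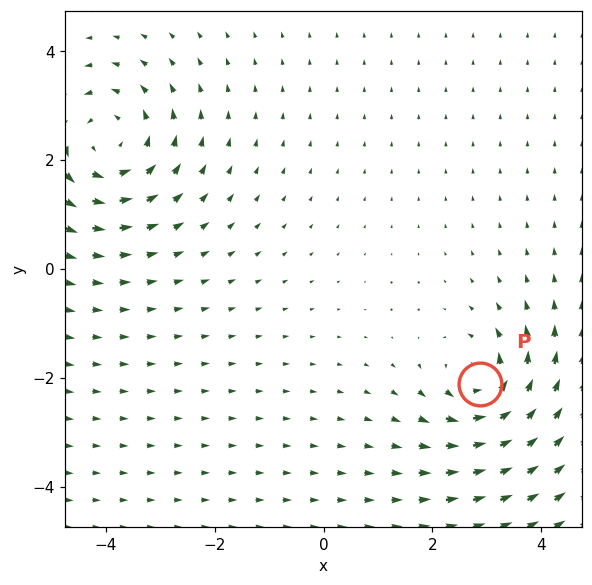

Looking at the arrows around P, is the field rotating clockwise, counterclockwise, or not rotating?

Near P at (2.9, -2.1) the arrows circulate counterclockwise. The curl (z-component) there is about +5; positive curl means counterclockwise rotation.

counterclockwise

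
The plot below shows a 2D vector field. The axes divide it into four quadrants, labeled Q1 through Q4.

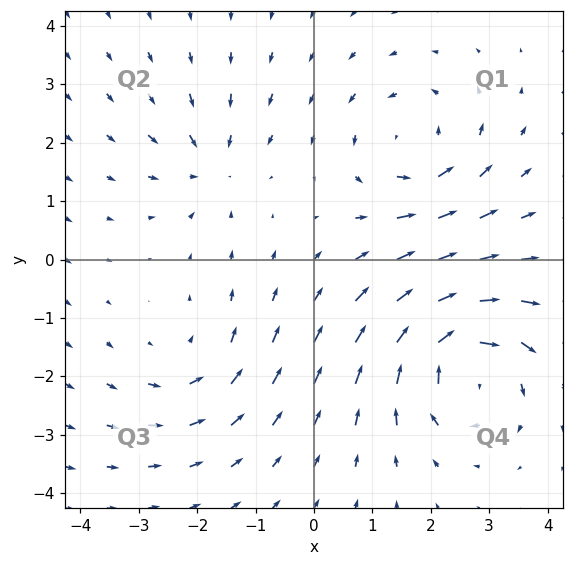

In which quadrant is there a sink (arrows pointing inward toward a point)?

Q2

The sink sits at approximately (-1.8, 1.6), which lies in quadrant Q2. The divergence there is about -3, negative as expected for a sink.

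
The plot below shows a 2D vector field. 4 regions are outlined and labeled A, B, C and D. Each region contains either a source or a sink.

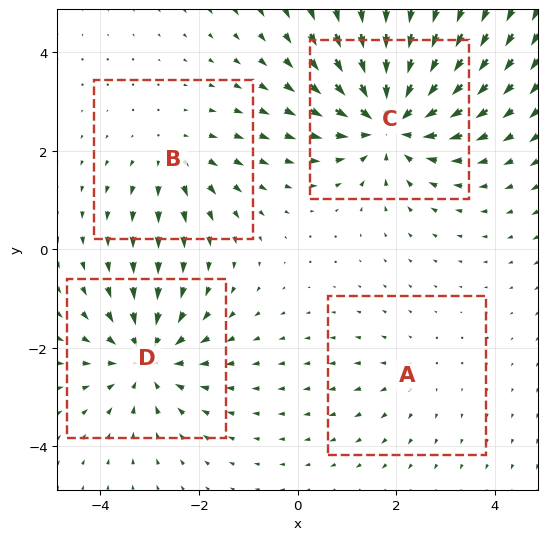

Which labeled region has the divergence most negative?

C

Divergence at each region's feature centre — A: about +2, B: about +3, C: about -7, D: about -5. Region C is most negative.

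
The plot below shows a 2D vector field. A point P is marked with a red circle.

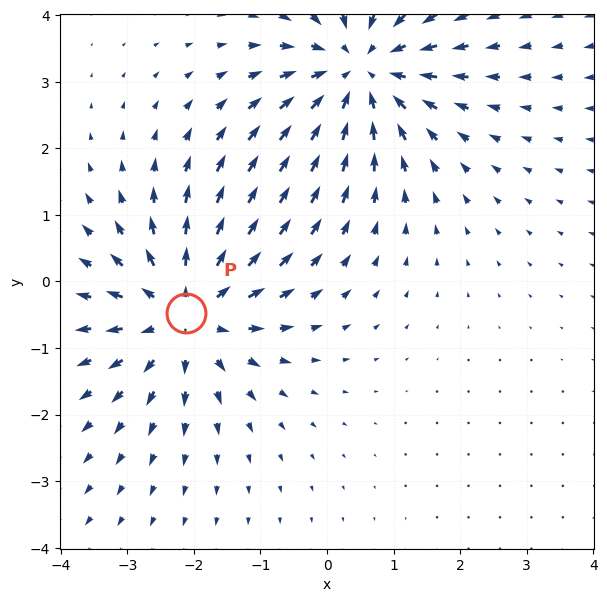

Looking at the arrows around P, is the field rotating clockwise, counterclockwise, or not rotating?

Near P at (-2.1, -0.5) the arrows show no circulation. The curl there is ≈0.

not rotating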